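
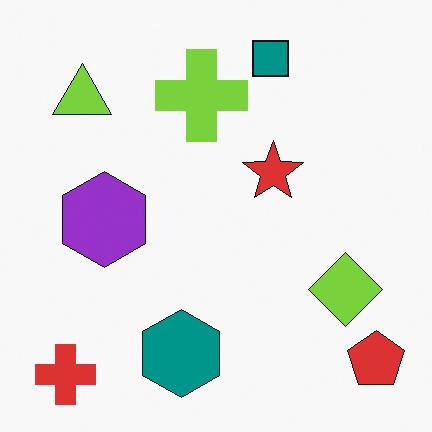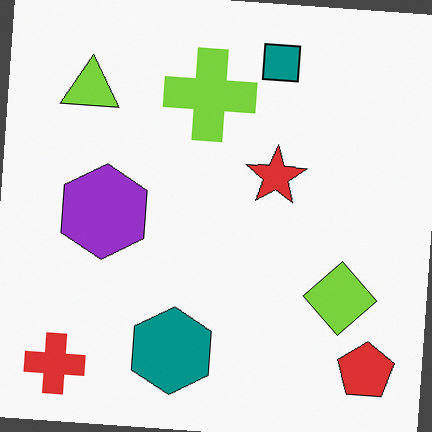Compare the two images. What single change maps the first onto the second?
Rotated clockwise by a slight angle.

Every shape is tilted by the same angle and the image corners show triangular fill wedges — a whole-image rotation by a non-right angle.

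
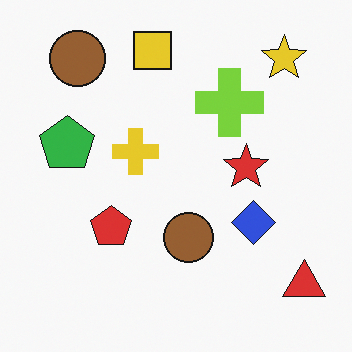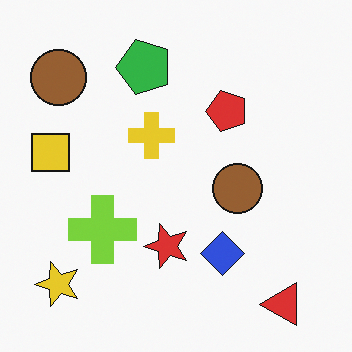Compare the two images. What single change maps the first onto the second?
The image was transposed (reflected across the top-left ↔ bottom-right diagonal).

Shapes have swapped their row and column positions — what was in the top-right is now in the bottom-left — a diagonal reflection.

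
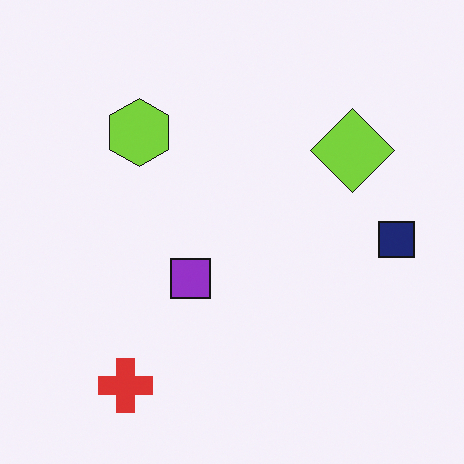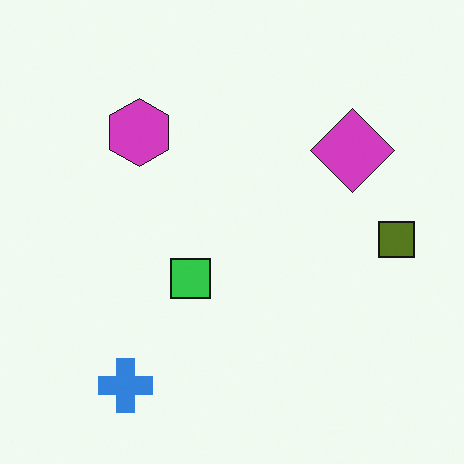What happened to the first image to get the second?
It was hue-shifted through roughly half the color wheel.

Every shape's color has rotated by the same amount around the hue wheel — a uniform hue shift.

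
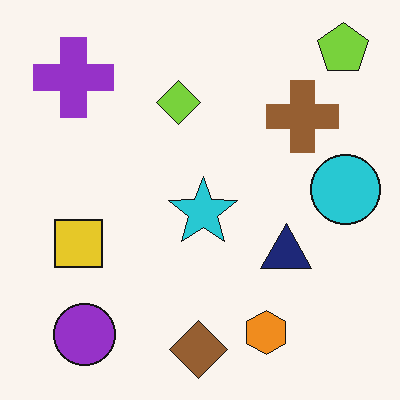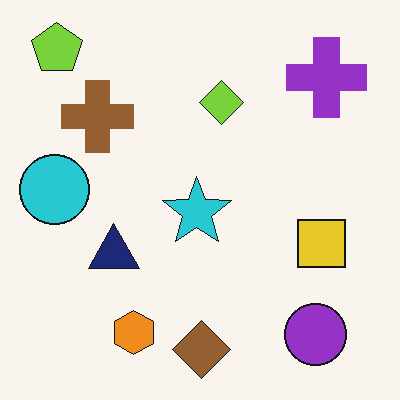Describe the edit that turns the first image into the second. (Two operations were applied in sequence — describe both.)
The second image is the first given moderate JPEG compression, then flipped horizontally (left ↔ right).

Blocky 8×8 compression artifacts appear around shape edges and the flat background shows ringing — characteristic JPEG degradation. The cyan circle is in the right of the first image and the left of the second — shapes on opposite sides of the vertical midline have swapped in a mirror flip.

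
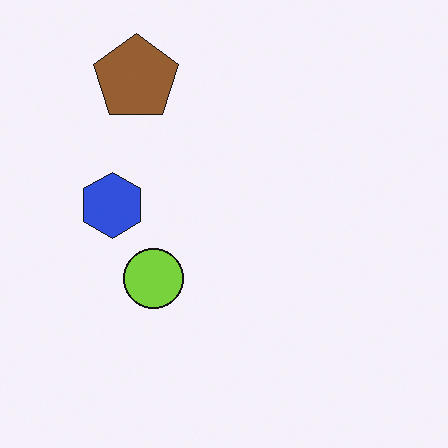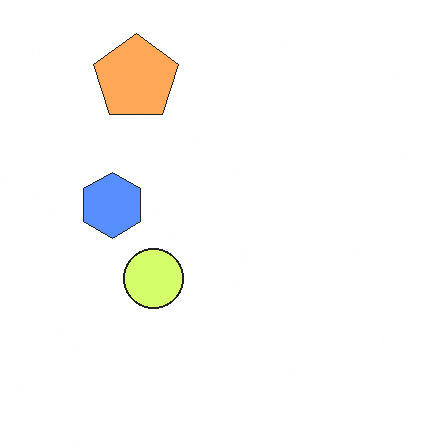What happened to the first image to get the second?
The second image is the first noticeably brightened.

Every pixel — background and shapes alike — is uniformly brightened.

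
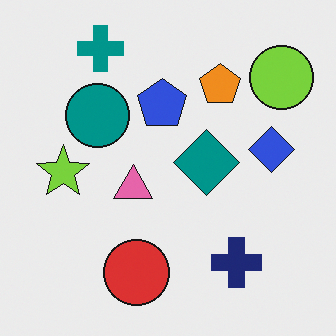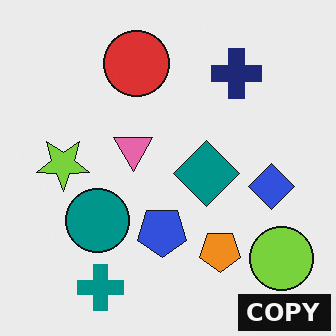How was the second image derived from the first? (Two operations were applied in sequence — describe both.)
This is the original image flipped vertically (top ↔ bottom), then watermarked with the text "COPY" in the lower-right corner.

The teal cross is in the top-left of the first image and the bottom-left of the second — shapes on opposite sides of the horizontal midline have swapped in a mirror flip. A dark label reading "COPY" appears in the lower-right corner.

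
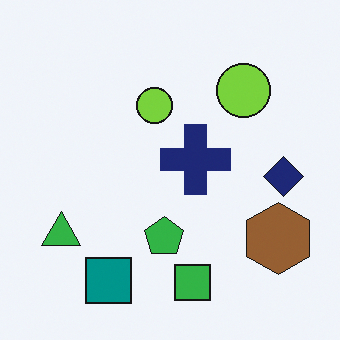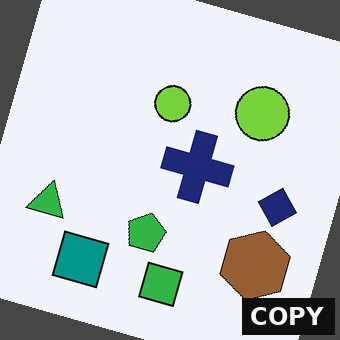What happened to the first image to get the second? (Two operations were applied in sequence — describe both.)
It was rotated clockwise by a moderate amount, then watermarked with the text "COPY" in the lower-right corner.

Every shape is tilted by the same angle and the image corners show triangular fill wedges — a whole-image rotation by a non-right angle. A dark label reading "COPY" appears in the lower-right corner.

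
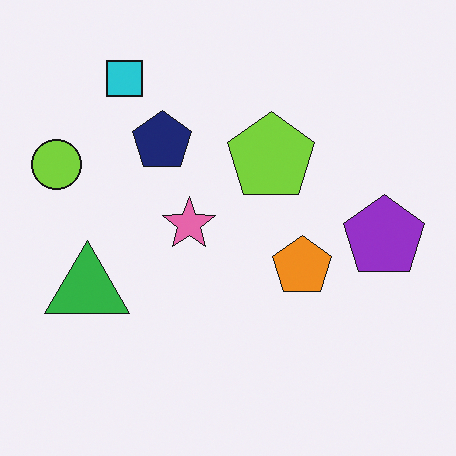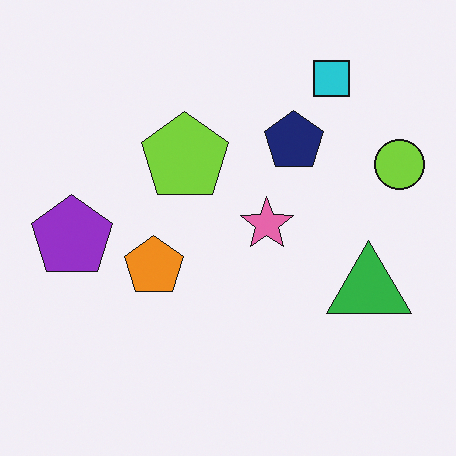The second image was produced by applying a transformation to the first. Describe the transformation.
The image was flipped horizontally (left ↔ right).

The lime circle is in the left of the first image and the right of the second — shapes on opposite sides of the vertical midline have swapped in a mirror flip.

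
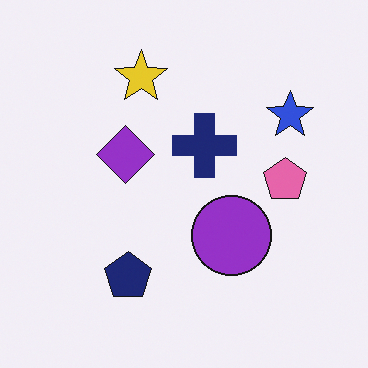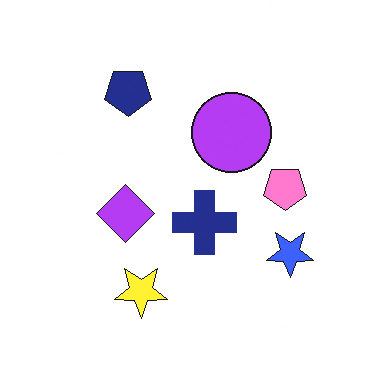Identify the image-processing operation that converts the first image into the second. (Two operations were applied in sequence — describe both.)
This is the original image flipped vertically (top ↔ bottom), then slightly brightened.

The yellow star is in the top of the first image and the bottom of the second — shapes on opposite sides of the horizontal midline have swapped in a mirror flip. Every pixel — background and shapes alike — is uniformly brightened.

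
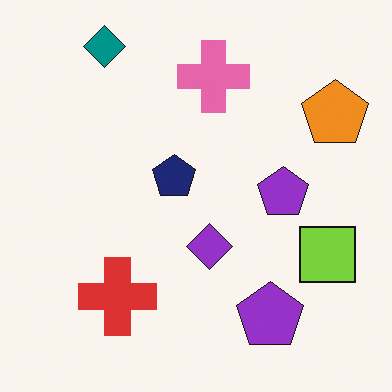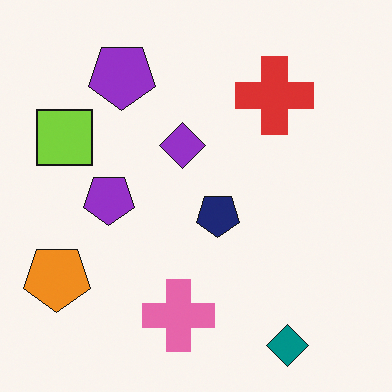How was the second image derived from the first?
The second image is the first rotated 180°.

The teal diamond sits in the top-left of the first image and the bottom-right of the second — consistent with a whole-image 180° rotation.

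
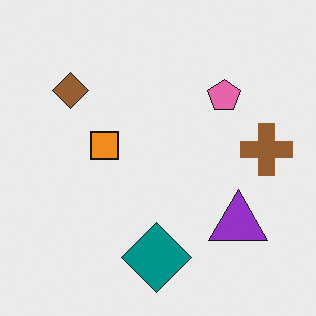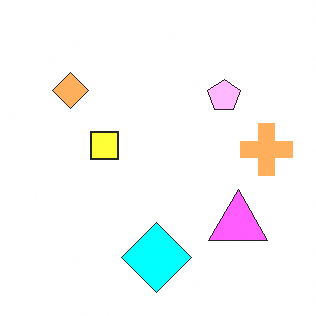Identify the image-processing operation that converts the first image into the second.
This is the original image brightened a lot.

Every pixel — background and shapes alike — is uniformly brightened.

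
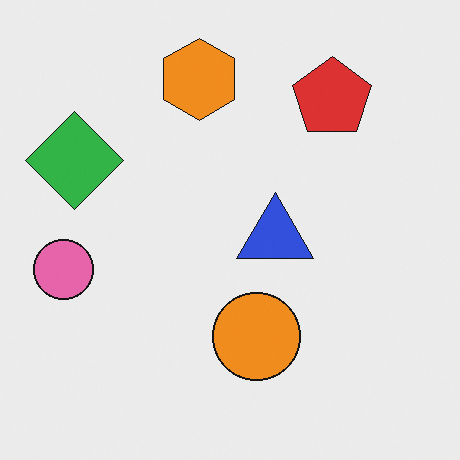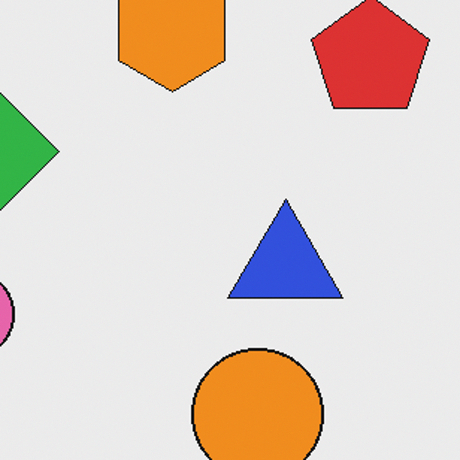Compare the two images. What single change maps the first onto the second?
The second image is the first cropped to a modestly smaller region and rescaled.

The visible shapes are larger and the field of view is narrower; shapes near the original edges may be partly or wholly outside the frame — a crop-and-rescale.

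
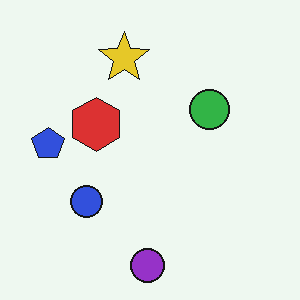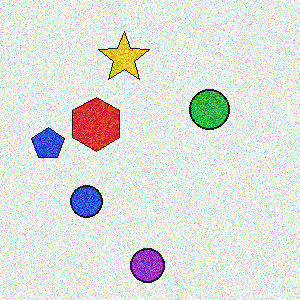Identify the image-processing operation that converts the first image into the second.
Degraded with a thick layer of grain.

Random speckle covers the whole image, including the flat background.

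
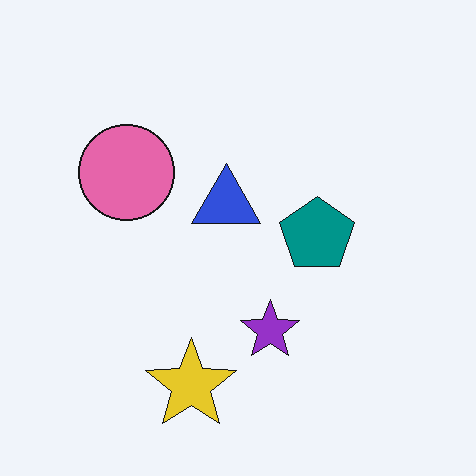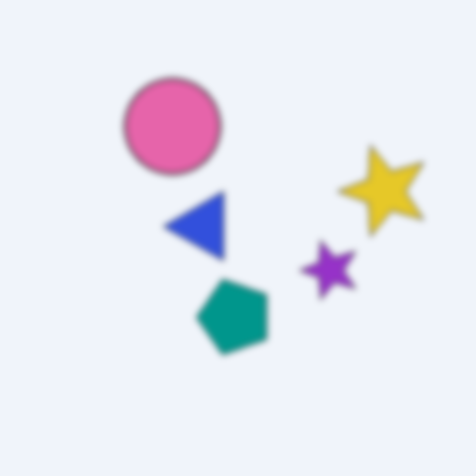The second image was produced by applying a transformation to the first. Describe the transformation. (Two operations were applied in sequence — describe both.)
The second image is the first moderately blurred, then transposed (reflected across the top-left ↔ bottom-right diagonal).

Shape edges and outlines are uniformly softened across the whole image. Shapes have swapped their row and column positions — what was in the top-right is now in the bottom-left — a diagonal reflection.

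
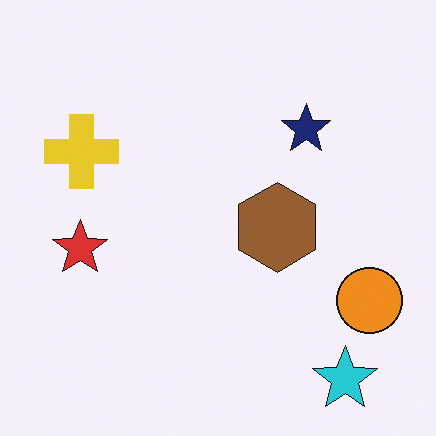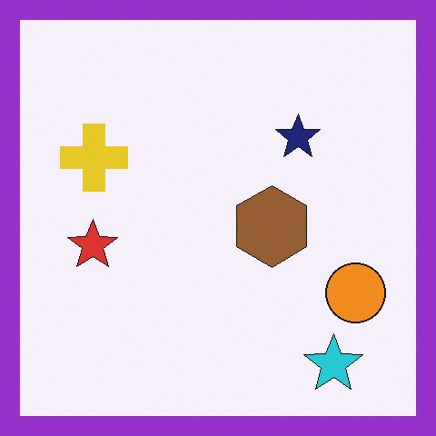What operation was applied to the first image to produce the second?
It was framed with a purple border.

A solid purple frame runs around the edge of the second image, with the content slightly shrunk inside it.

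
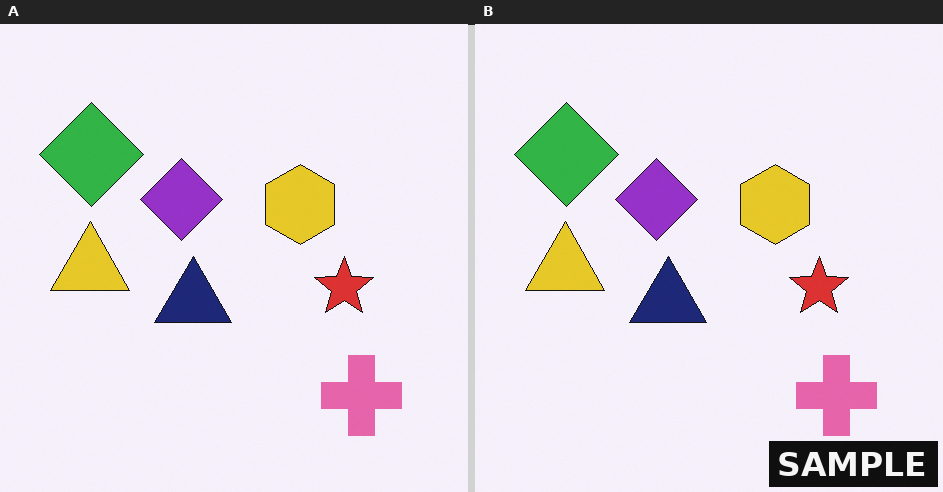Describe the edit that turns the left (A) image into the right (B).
The image was watermarked with the text "SAMPLE" in the lower-right corner.

A dark label reading "SAMPLE" appears in the lower-right corner.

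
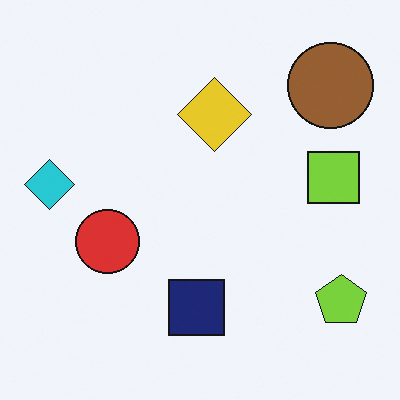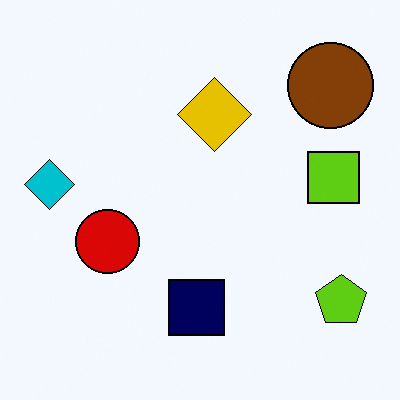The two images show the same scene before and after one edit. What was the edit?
This is the original image given slightly increased contrast.

Tones are pushed away from mid-grey across the whole image — a global contrast change.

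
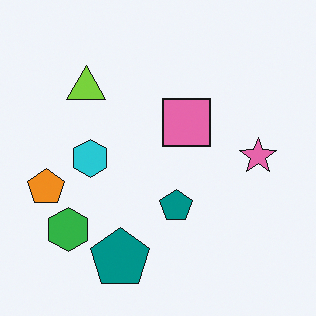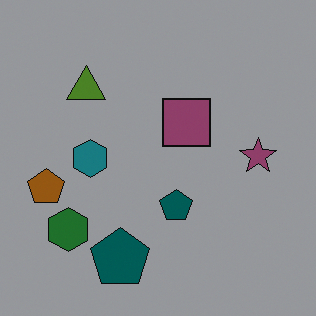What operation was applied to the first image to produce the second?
The image was substantially darkened.

Every pixel — background and shapes alike — is uniformly darkened.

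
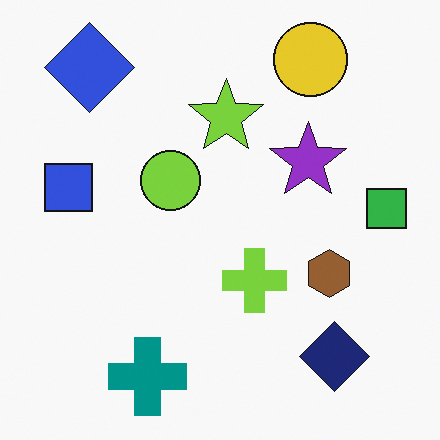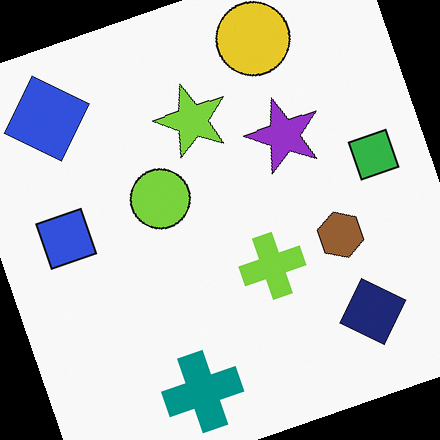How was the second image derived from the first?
It was rotated counter-clockwise by a clearly visible amount.

Every shape is tilted by the same angle and the image corners show triangular fill wedges — a whole-image rotation by a non-right angle.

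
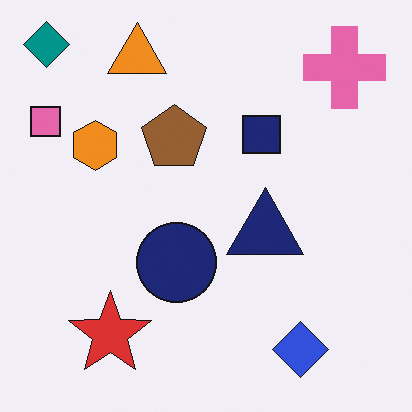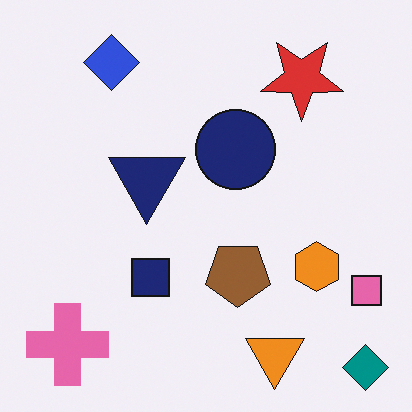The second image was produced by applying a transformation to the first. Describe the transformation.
This is the original image rotated 180°.

The teal diamond sits in the top-left of the first image and the bottom-right of the second — consistent with a whole-image 180° rotation.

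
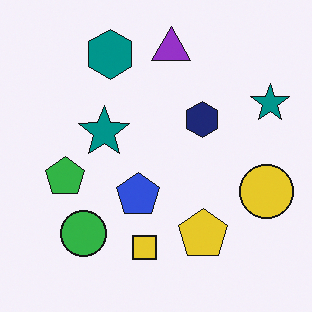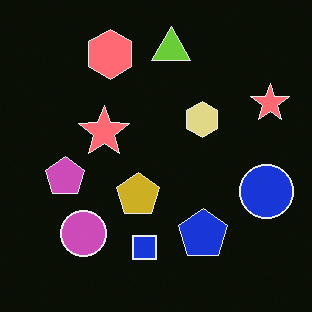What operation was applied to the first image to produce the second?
Color-inverted (negative).

The light background has become dark and every shape's color is its complement — a photographic negative.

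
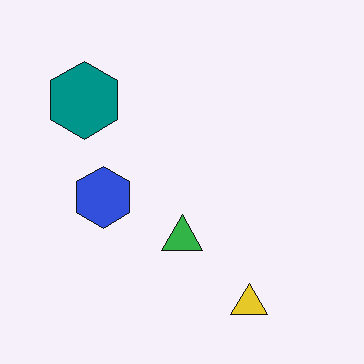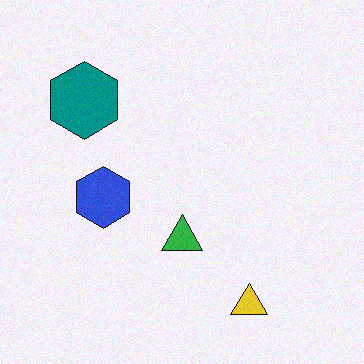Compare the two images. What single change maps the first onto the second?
Degraded with subtle gaussian noise.

Random speckle covers the whole image, including the flat background.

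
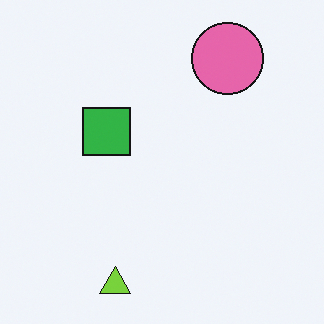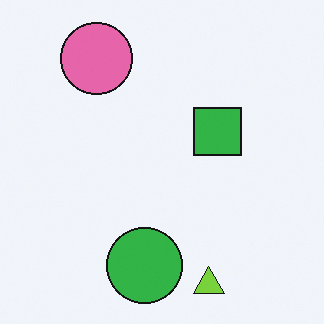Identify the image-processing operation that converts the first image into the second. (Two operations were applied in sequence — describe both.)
The image was flipped horizontally (left ↔ right), then overlaid with an additional green circle.

The pink circle is in the top-right of the first image and the top-left of the second — shapes on opposite sides of the vertical midline have swapped in a mirror flip. A green circle appears in the second image that is absent from the first.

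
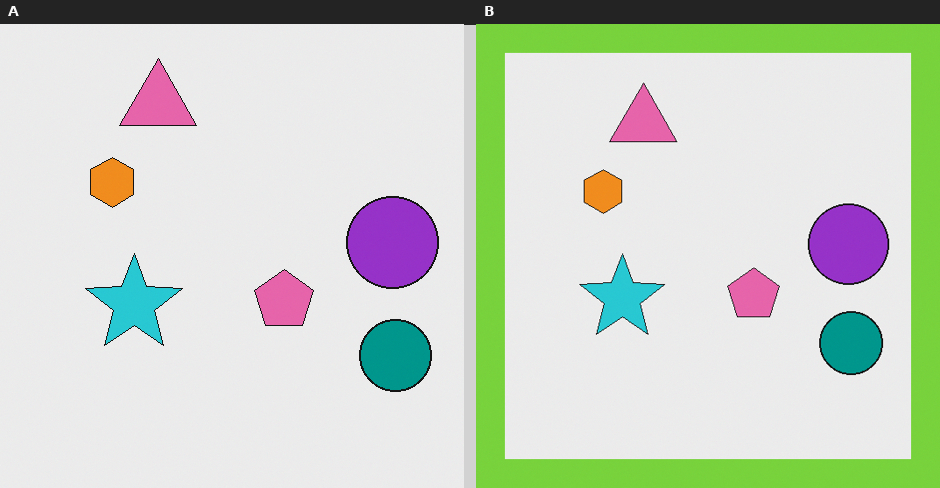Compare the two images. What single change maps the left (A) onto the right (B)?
It was framed with a lime border.

A solid lime frame runs around the edge of the right (B) image, with the content slightly shrunk inside it.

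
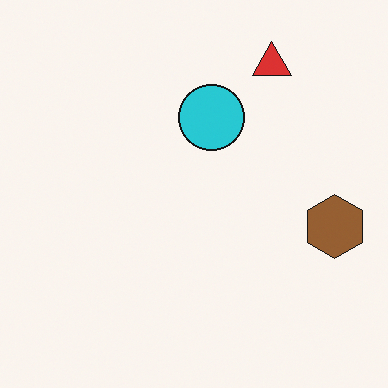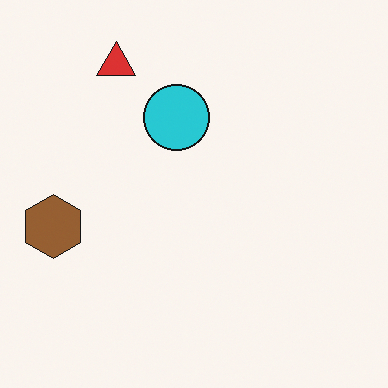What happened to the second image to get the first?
This is the original image flipped horizontally (left ↔ right).

The brown hexagon is in the left of the second image and the right of the first — shapes on opposite sides of the vertical midline have swapped in a mirror flip.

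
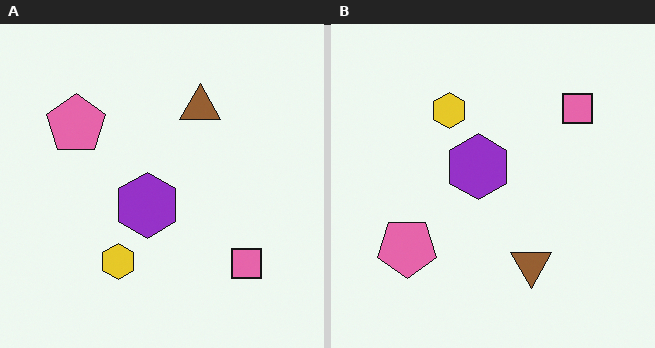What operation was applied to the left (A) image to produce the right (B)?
The right (B) image is the left (A) flipped vertically (top ↔ bottom).

The brown triangle is in the top of the left (A) image and the bottom of the right (B) — shapes on opposite sides of the horizontal midline have swapped in a mirror flip.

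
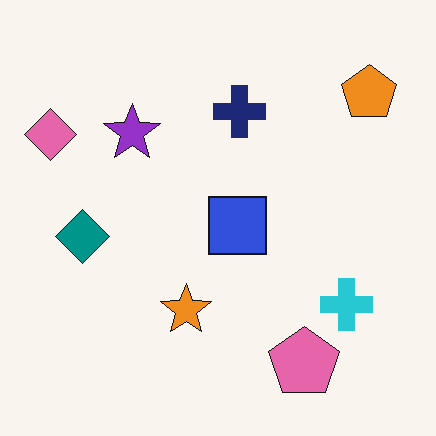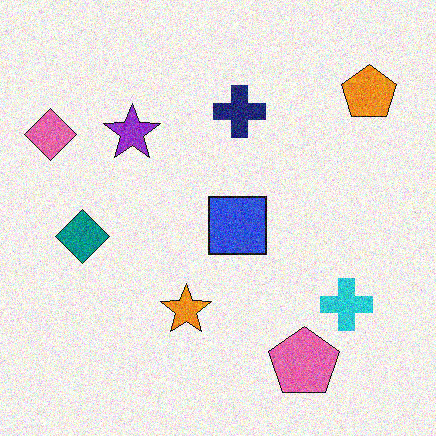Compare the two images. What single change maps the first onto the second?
This is the original image degraded with moderate additive noise.

Random speckle covers the whole image, including the flat background.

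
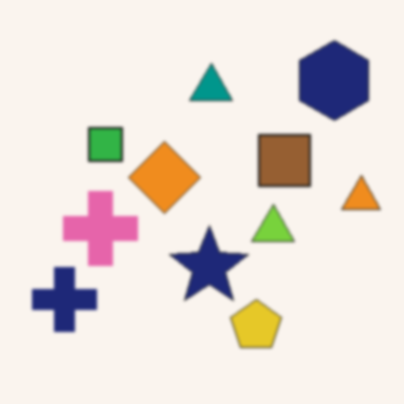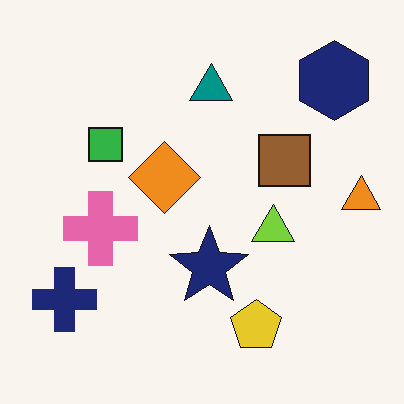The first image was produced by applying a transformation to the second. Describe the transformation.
The first image is the second slightly softened.

Shape edges and outlines are uniformly softened across the whole image.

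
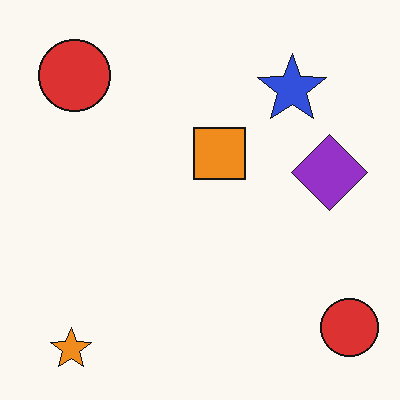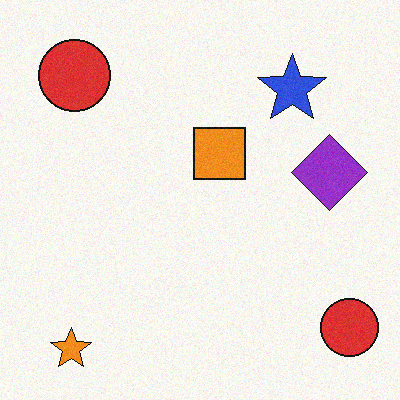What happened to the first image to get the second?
The transformation is: degraded with a light layer of grain.

Random speckle covers the whole image, including the flat background.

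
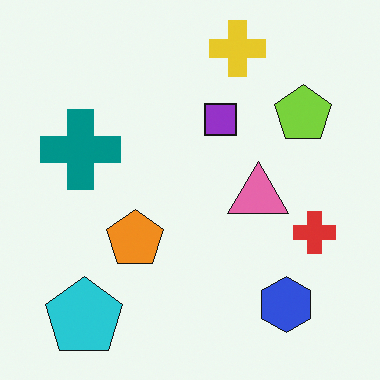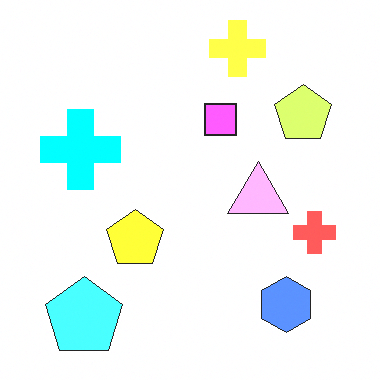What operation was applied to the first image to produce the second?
The image was noticeably brightened.

Every pixel — background and shapes alike — is uniformly brightened.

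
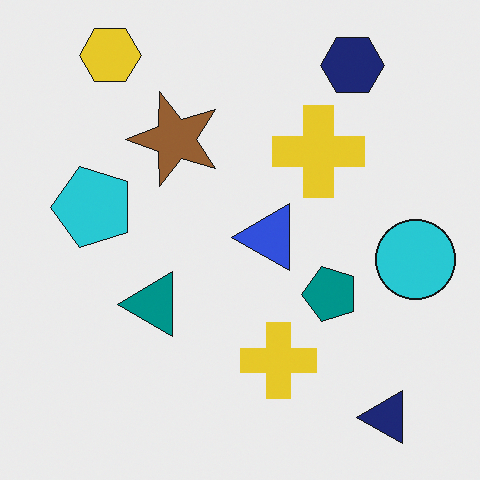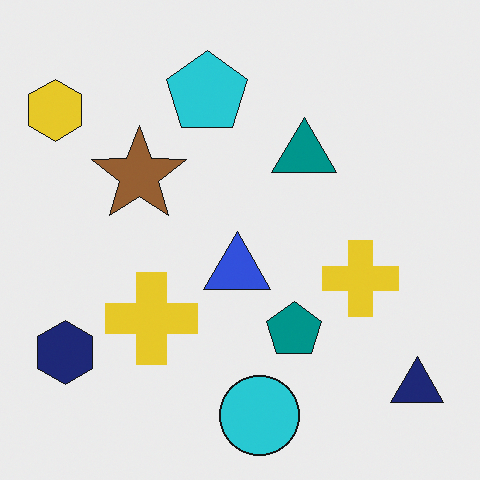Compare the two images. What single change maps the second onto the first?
It was transposed (reflected across the top-left ↔ bottom-right diagonal).

Shapes have swapped their row and column positions — what was in the top-right is now in the bottom-left — a diagonal reflection.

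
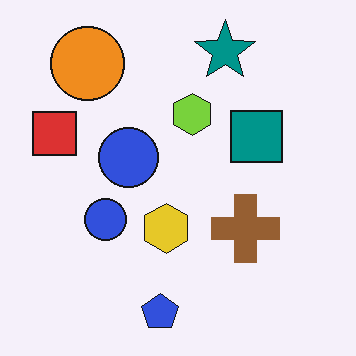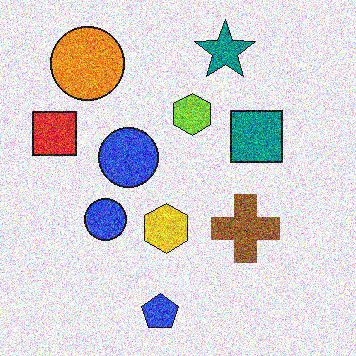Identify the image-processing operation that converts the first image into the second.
The transformation is: degraded with heavy additive noise.

Random speckle covers the whole image, including the flat background.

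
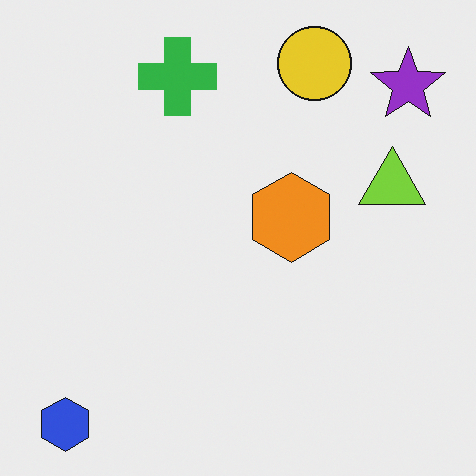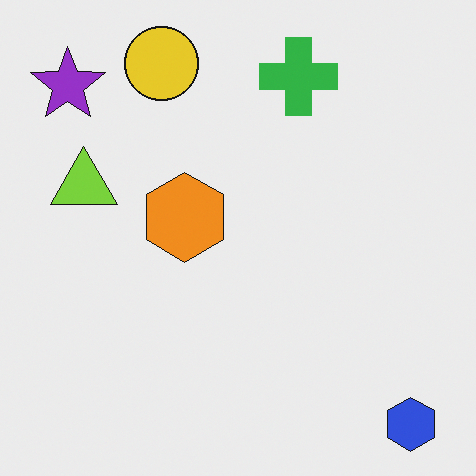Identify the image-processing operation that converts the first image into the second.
The second image is the first flipped horizontally (left ↔ right).

The blue hexagon is in the bottom-left of the first image and the bottom-right of the second — shapes on opposite sides of the vertical midline have swapped in a mirror flip.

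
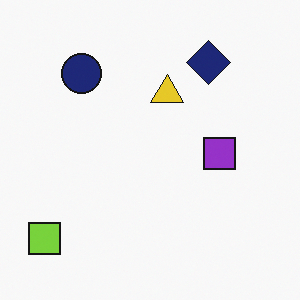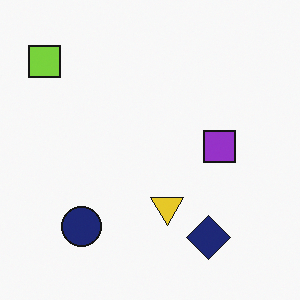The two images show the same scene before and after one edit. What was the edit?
The image was flipped vertically (top ↔ bottom).

The navy diamond is in the top-right of the first image and the bottom-right of the second — shapes on opposite sides of the horizontal midline have swapped in a mirror flip.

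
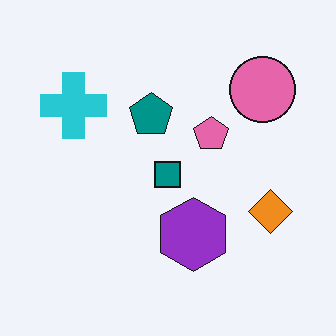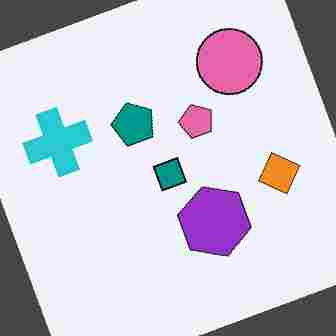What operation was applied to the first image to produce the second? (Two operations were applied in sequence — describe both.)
Rotated counter-clockwise by a moderate amount, then degraded with heavy JPEG compression.

Every shape is tilted by the same angle and the image corners show triangular fill wedges — a whole-image rotation by a non-right angle. Blocky 8×8 compression artifacts appear around shape edges and the flat background shows ringing — characteristic JPEG degradation.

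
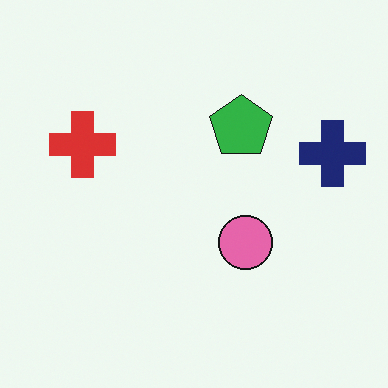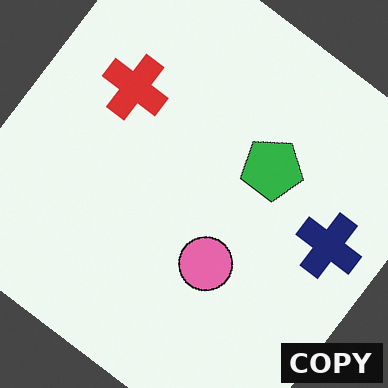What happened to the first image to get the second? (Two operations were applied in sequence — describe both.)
This is the original image rotated clockwise by a large amount — several tens of degrees, then watermarked with the text "COPY" in the lower-right corner.

Every shape is tilted by the same angle and the image corners show triangular fill wedges — a whole-image rotation by a non-right angle. A dark label reading "COPY" appears in the lower-right corner.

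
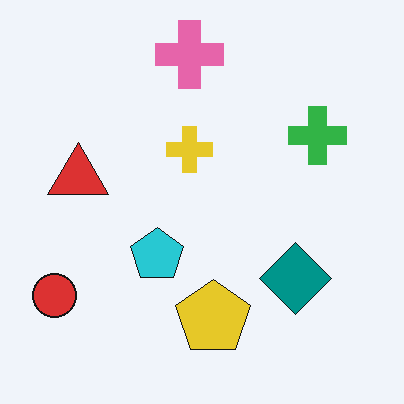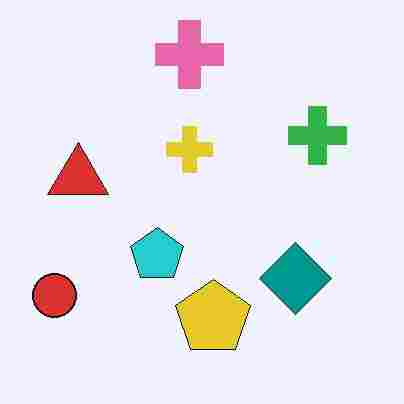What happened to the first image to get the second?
The second image is the first degraded with heavy JPEG compression.

Blocky 8×8 compression artifacts appear around shape edges and the flat background shows ringing — characteristic JPEG degradation.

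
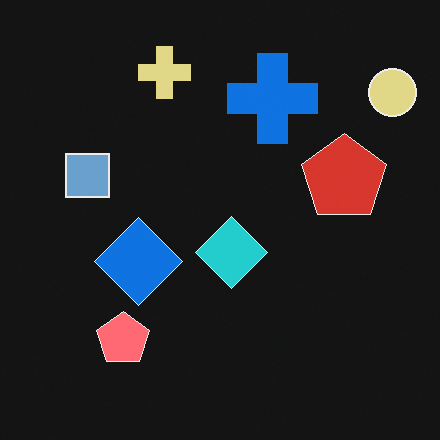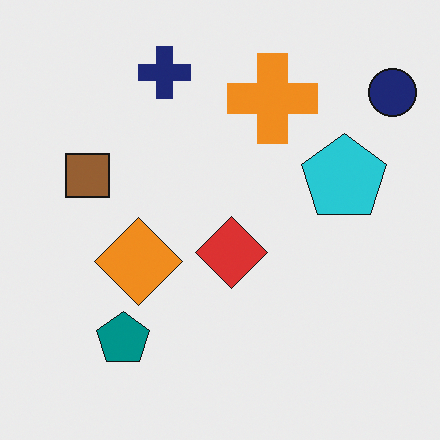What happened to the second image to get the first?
Color-inverted (negative).

The light background has become dark and every shape's color is its complement — a photographic negative.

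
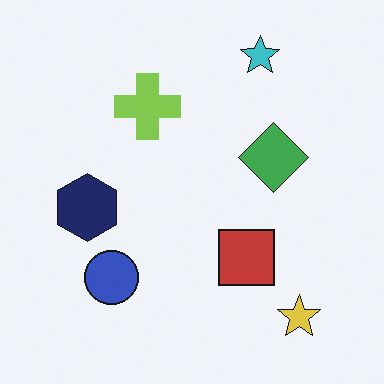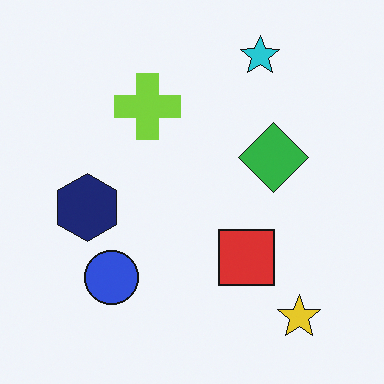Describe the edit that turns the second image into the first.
The image was slightly desaturated.

All colors are more muted and greyish — a global saturation change.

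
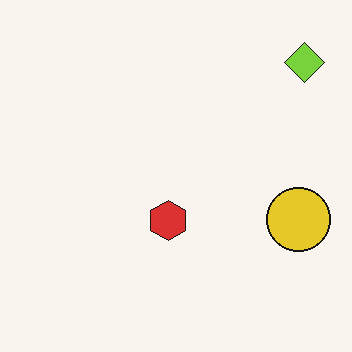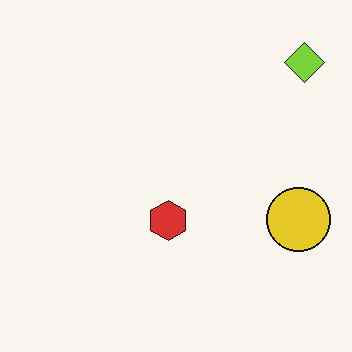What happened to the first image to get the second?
The transformation is: given moderate JPEG compression.

Blocky 8×8 compression artifacts appear around shape edges and the flat background shows ringing — characteristic JPEG degradation.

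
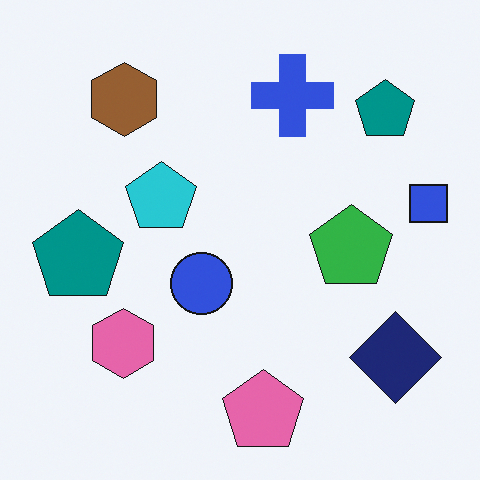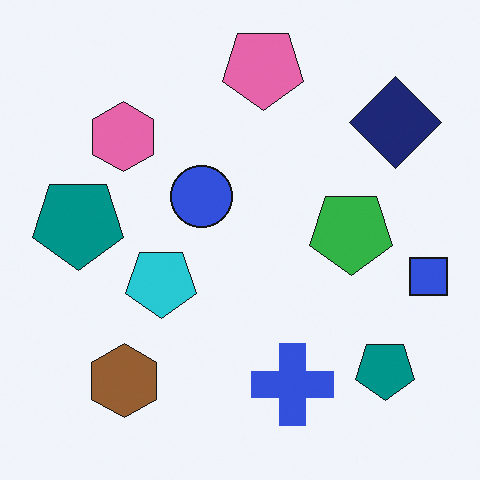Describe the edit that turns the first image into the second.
The image was flipped vertically (top ↔ bottom).

The pink pentagon is in the bottom of the first image and the top of the second — shapes on opposite sides of the horizontal midline have swapped in a mirror flip.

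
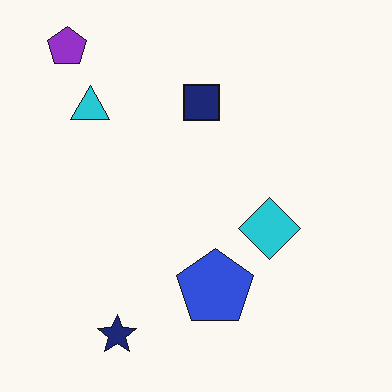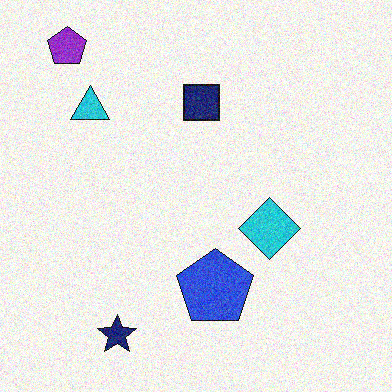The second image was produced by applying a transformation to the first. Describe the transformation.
The image was degraded with moderate additive noise.

Random speckle covers the whole image, including the flat background.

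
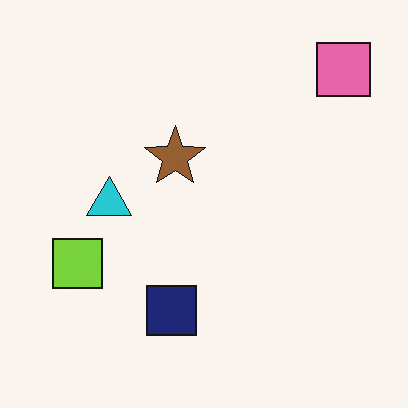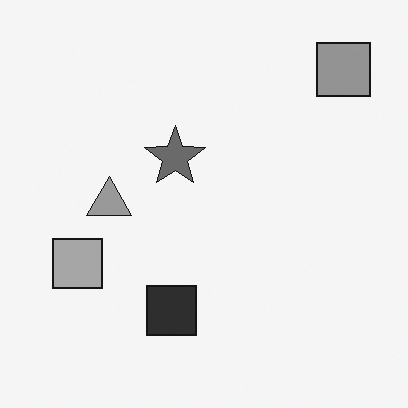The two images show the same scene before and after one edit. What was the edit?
The second image is the first converted to grayscale.

All color is removed — every shape is now a shade of grey.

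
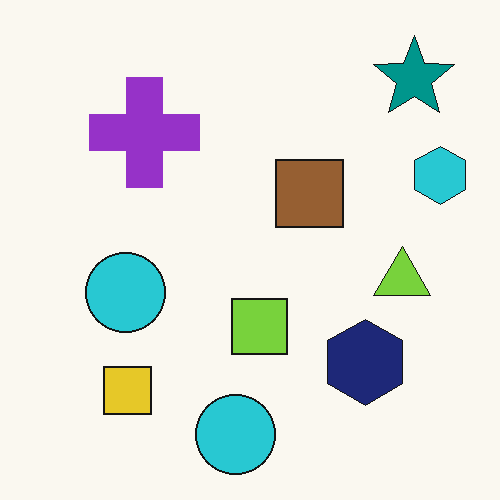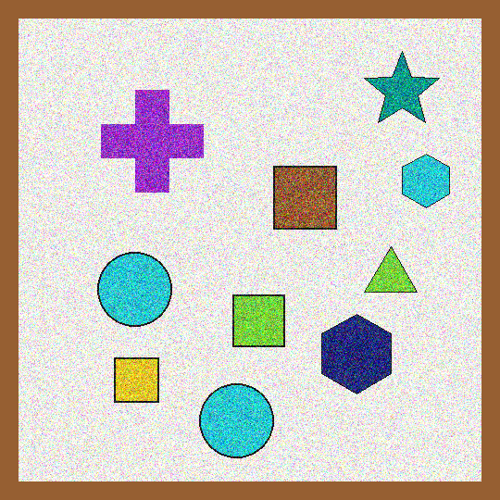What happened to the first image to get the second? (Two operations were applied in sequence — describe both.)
It was degraded with strong gaussian noise, then framed with a brown border.

Random speckle covers the whole image, including the flat background. A solid brown frame runs around the edge of the second image, with the content slightly shrunk inside it.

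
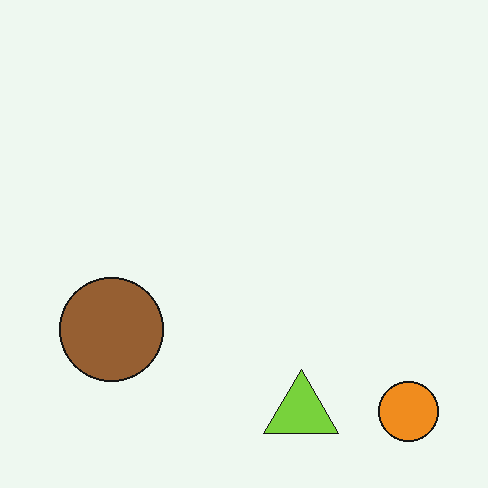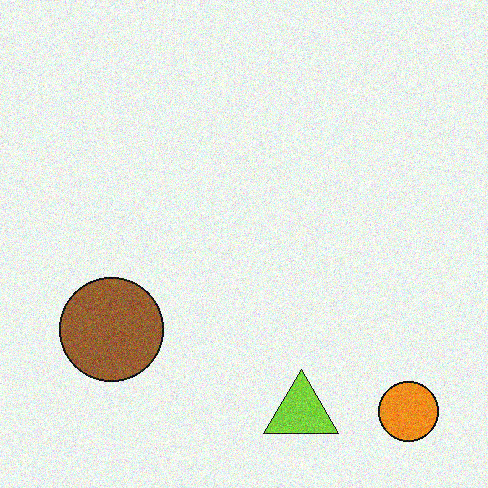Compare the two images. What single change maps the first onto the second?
The transformation is: degraded with visible gaussian noise.

Random speckle covers the whole image, including the flat background.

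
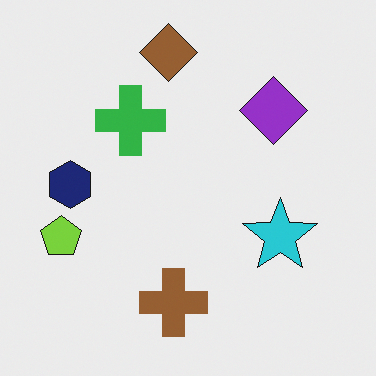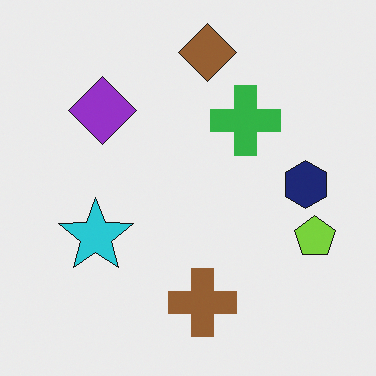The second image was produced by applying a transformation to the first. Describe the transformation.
The second image is the first flipped horizontally (left ↔ right).

The lime pentagon is in the left of the first image and the right of the second — shapes on opposite sides of the vertical midline have swapped in a mirror flip.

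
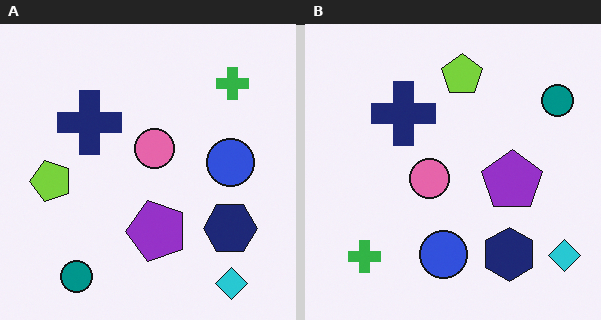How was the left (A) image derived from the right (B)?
The image was transposed (reflected across the top-left ↔ bottom-right diagonal).

Shapes have swapped their row and column positions — what was in the top-right is now in the bottom-left — a diagonal reflection.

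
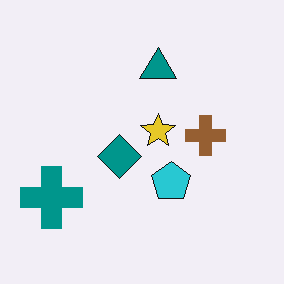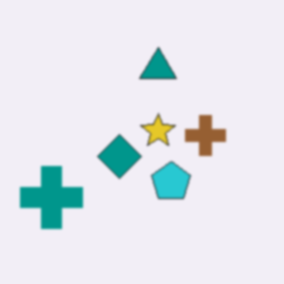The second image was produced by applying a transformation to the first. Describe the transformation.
Lightly blurred.

Shape edges and outlines are uniformly softened across the whole image.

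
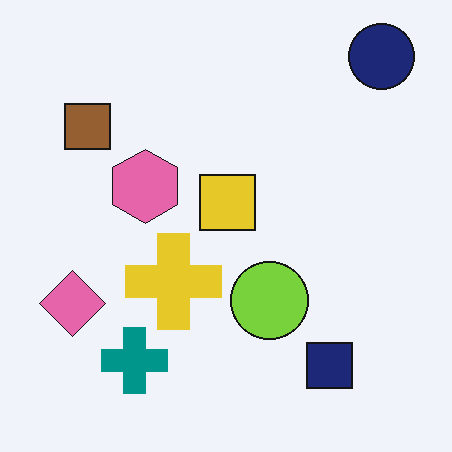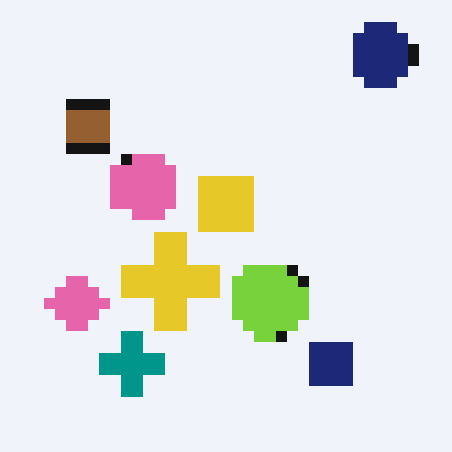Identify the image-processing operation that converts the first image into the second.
The second image is the first coarsely pixelated.

Shapes are reduced to large square blocks; fine edges and outlines are lost — a downscale-then-upscale (mosaic) effect.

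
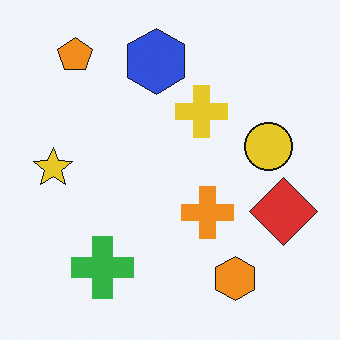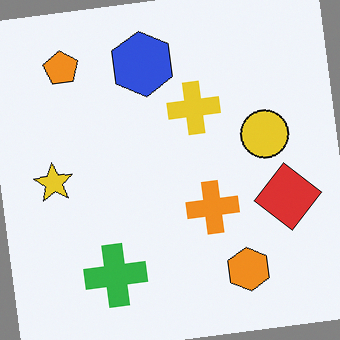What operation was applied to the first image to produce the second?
Rotated counter-clockwise by a small amount.

Every shape is tilted by the same angle and the image corners show triangular fill wedges — a whole-image rotation by a non-right angle.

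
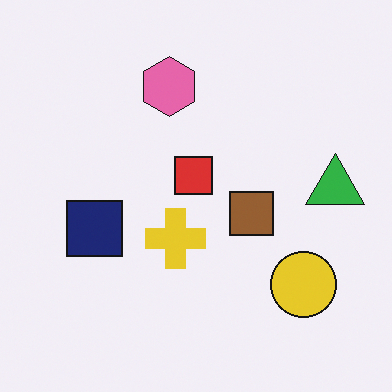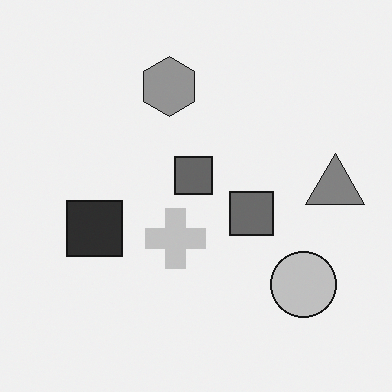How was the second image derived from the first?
This is the original image converted to grayscale.

All color is removed — every shape is now a shade of grey.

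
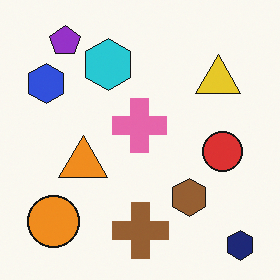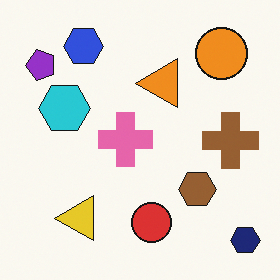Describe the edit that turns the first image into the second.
It was transposed (reflected across the top-left ↔ bottom-right diagonal).

Shapes have swapped their row and column positions — what was in the top-right is now in the bottom-left — a diagonal reflection.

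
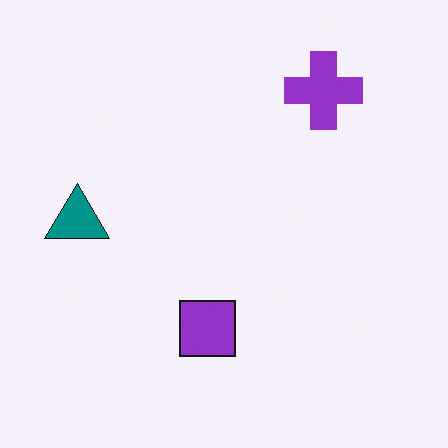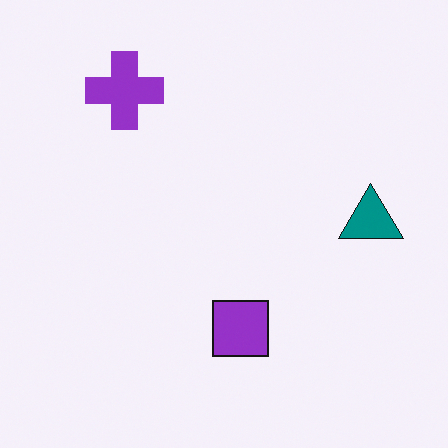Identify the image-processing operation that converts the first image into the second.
The second image is the first flipped horizontally (left ↔ right).

The teal triangle is in the left of the first image and the right of the second — shapes on opposite sides of the vertical midline have swapped in a mirror flip.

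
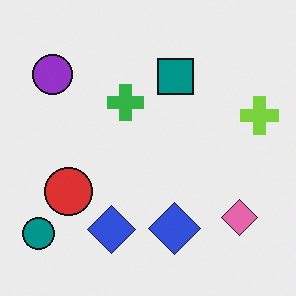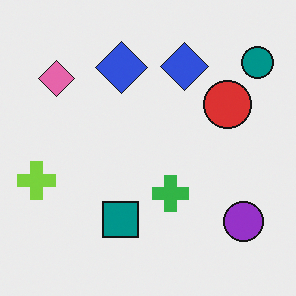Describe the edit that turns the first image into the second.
The transformation is: rotated 180°.

The teal circle sits in the bottom-left of the first image and the top-right of the second — consistent with a whole-image 180° rotation.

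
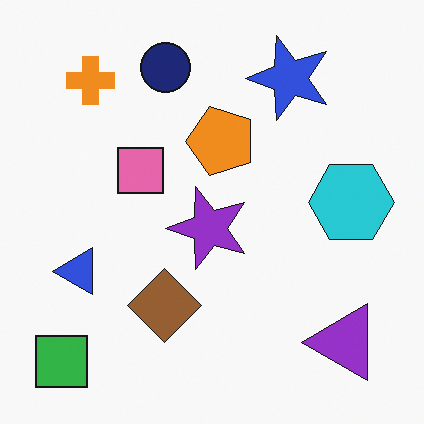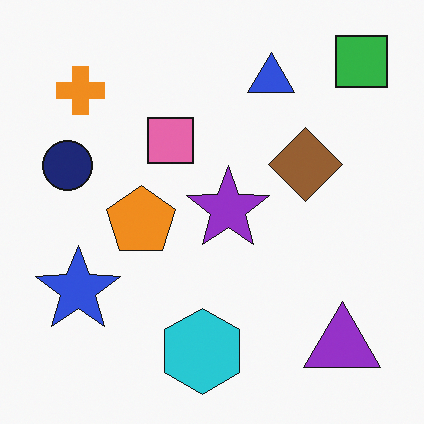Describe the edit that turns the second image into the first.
It was transposed (reflected across the top-left ↔ bottom-right diagonal).

Shapes have swapped their row and column positions — what was in the top-right is now in the bottom-left — a diagonal reflection.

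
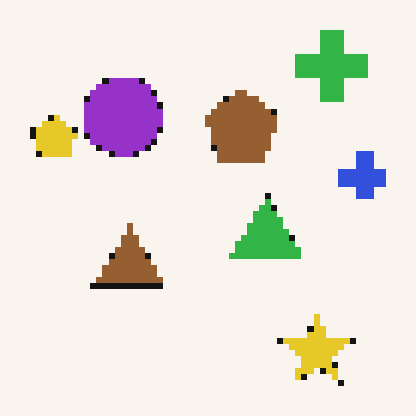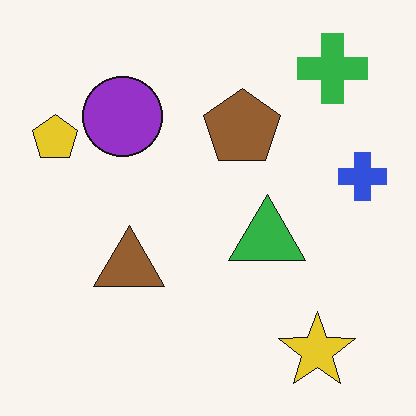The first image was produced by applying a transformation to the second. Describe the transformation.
It was moderately pixelated.

Shapes are reduced to large square blocks; fine edges and outlines are lost — a downscale-then-upscale (mosaic) effect.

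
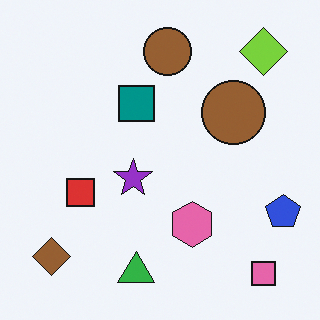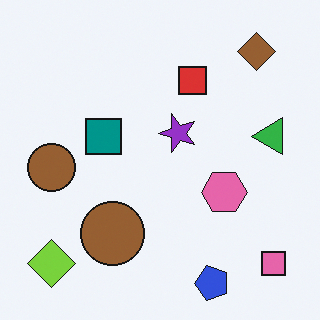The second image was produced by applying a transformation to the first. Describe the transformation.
It was transposed (reflected across the top-left ↔ bottom-right diagonal).

Shapes have swapped their row and column positions — what was in the top-right is now in the bottom-left — a diagonal reflection.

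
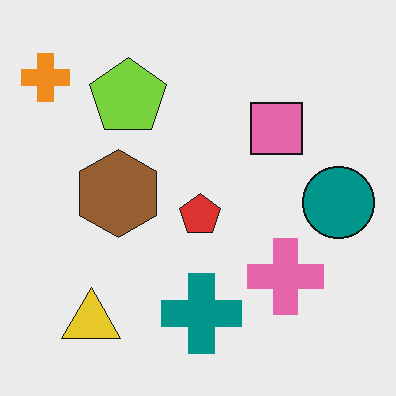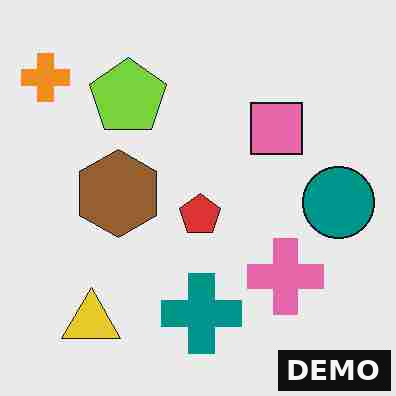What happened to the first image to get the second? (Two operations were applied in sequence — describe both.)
The transformation is: degraded with heavy JPEG compression, then watermarked with the text "DEMO" in the lower-right corner.

Blocky 8×8 compression artifacts appear around shape edges and the flat background shows ringing — characteristic JPEG degradation. A dark label reading "DEMO" appears in the lower-right corner.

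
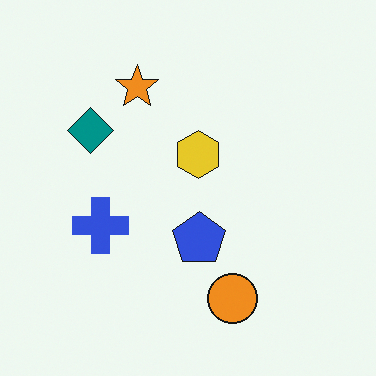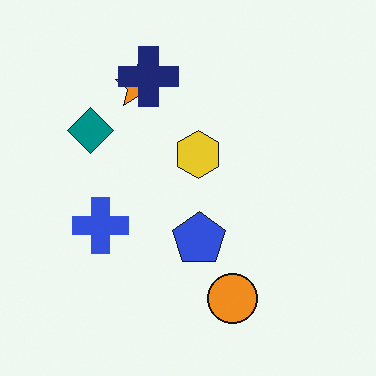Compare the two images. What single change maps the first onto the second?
The transformation is: overlaid with an additional navy cross.

A navy cross appears in the second image that is absent from the first.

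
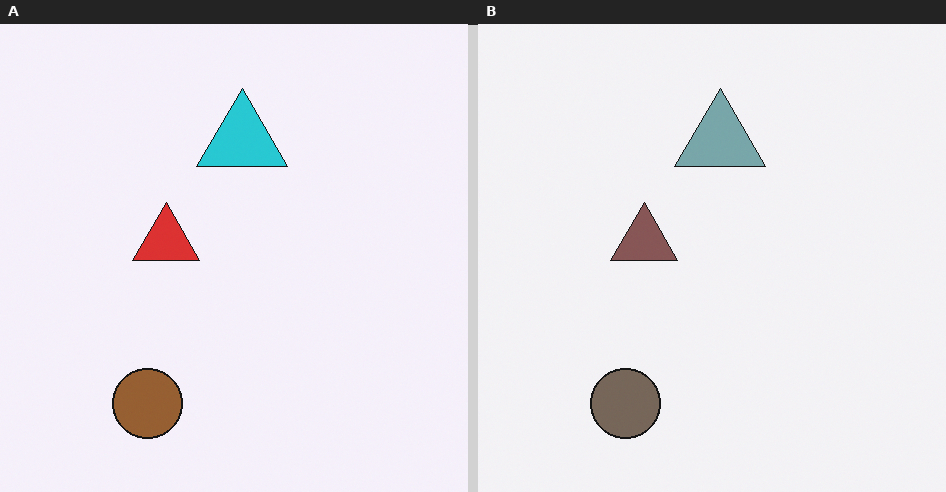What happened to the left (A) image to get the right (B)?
The transformation is: heavily desaturated.

All colors are more muted and greyish — a global saturation change.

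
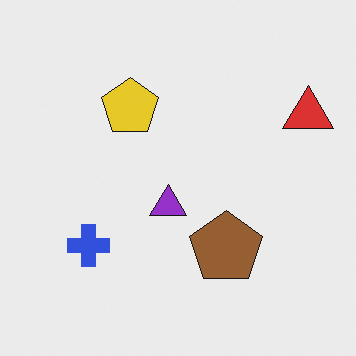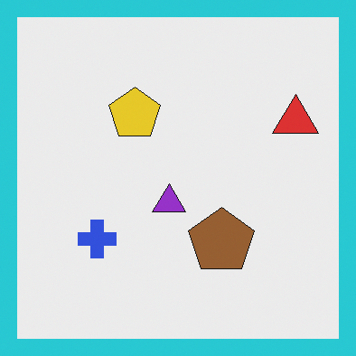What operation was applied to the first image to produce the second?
This is the original image framed with a cyan border.

A solid cyan frame runs around the edge of the second image, with the content slightly shrunk inside it.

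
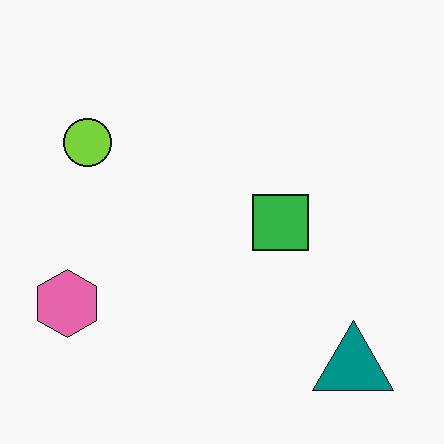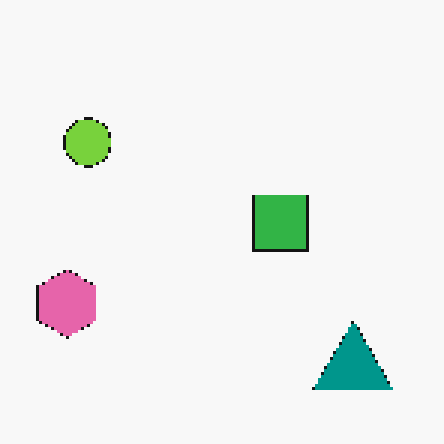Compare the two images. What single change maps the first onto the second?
The image was lightly pixelated (a mild mosaic effect).

Shapes are reduced to large square blocks; fine edges and outlines are lost — a downscale-then-upscale (mosaic) effect.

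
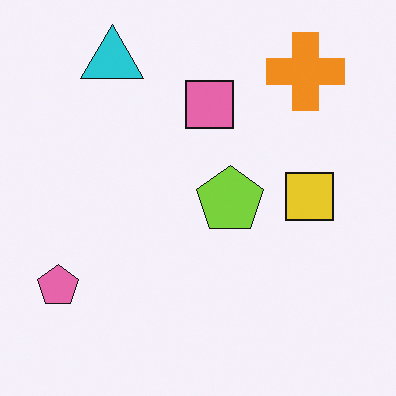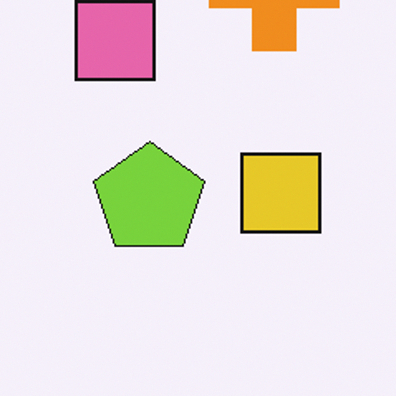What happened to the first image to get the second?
The transformation is: cropped tightly and scaled back up.

The visible shapes are larger and the field of view is narrower; shapes near the original edges may be partly or wholly outside the frame — a crop-and-rescale.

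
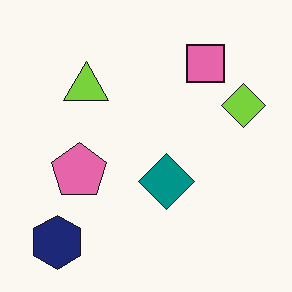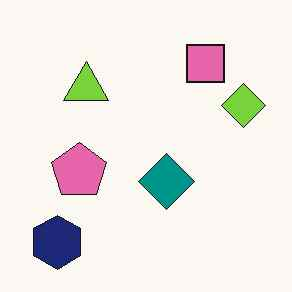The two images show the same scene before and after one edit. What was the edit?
This is the original image given moderate JPEG compression.

Blocky 8×8 compression artifacts appear around shape edges and the flat background shows ringing — characteristic JPEG degradation.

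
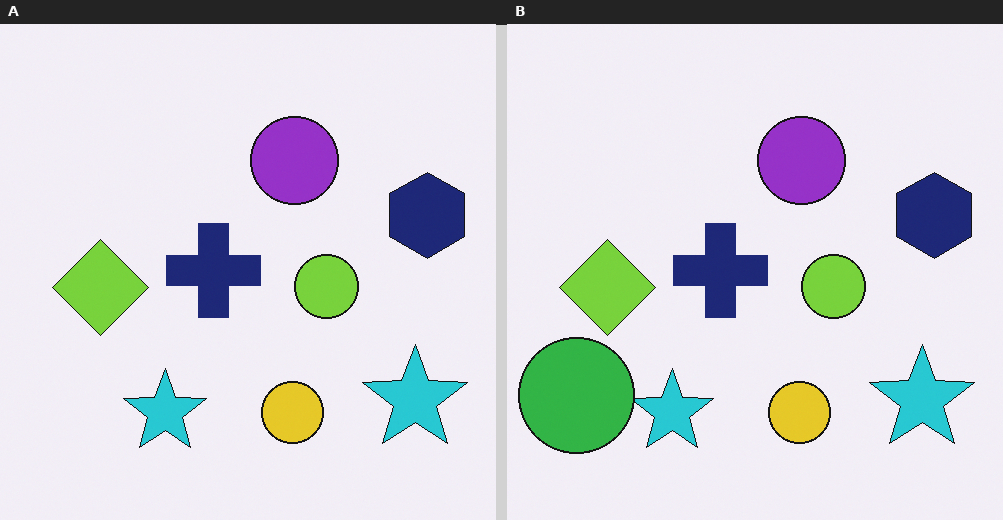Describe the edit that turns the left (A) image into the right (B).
This is the original image overlaid with an additional green circle.

A green circle appears in the right (B) image that is absent from the left (A).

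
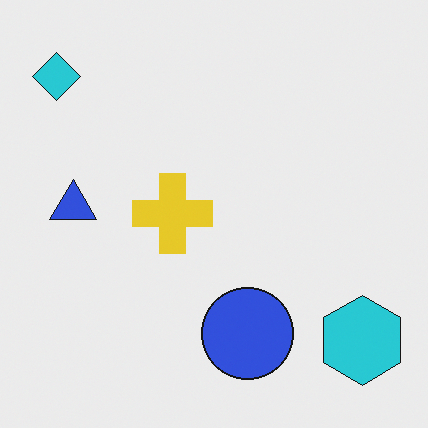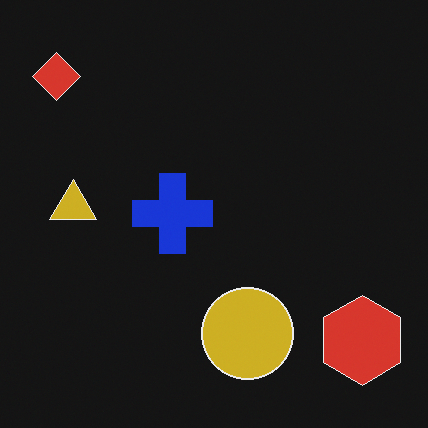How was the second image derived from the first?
The image was color-inverted (negative).

The light background has become dark and every shape's color is its complement — a photographic negative.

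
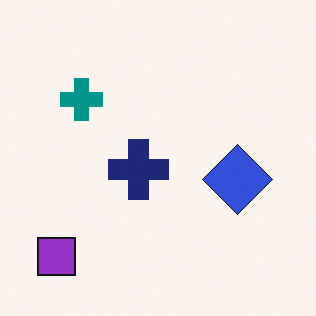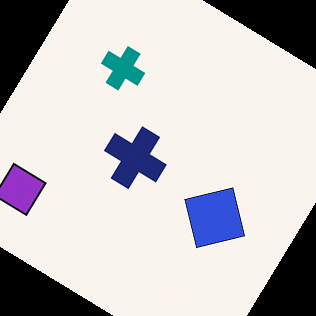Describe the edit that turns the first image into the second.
It was rotated clockwise by a large amount — several tens of degrees.

Every shape is tilted by the same angle and the image corners show triangular fill wedges — a whole-image rotation by a non-right angle.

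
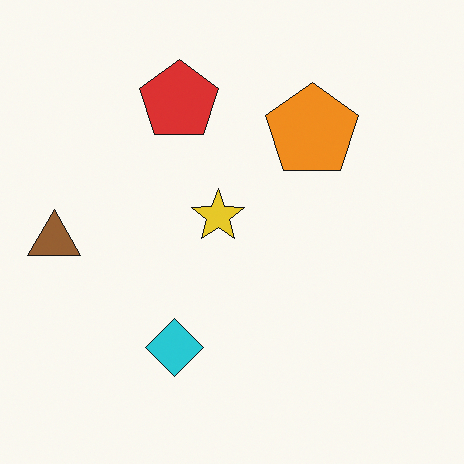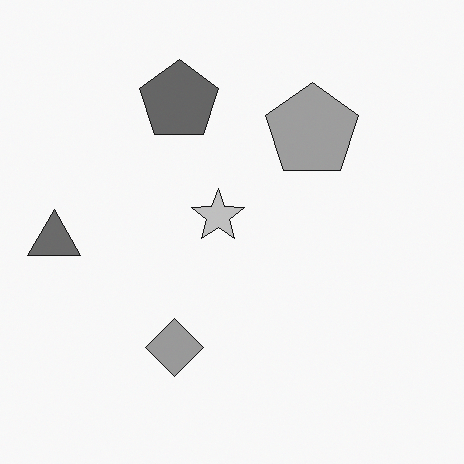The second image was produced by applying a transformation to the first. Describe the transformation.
Converted to grayscale.

All color is removed — every shape is now a shade of grey.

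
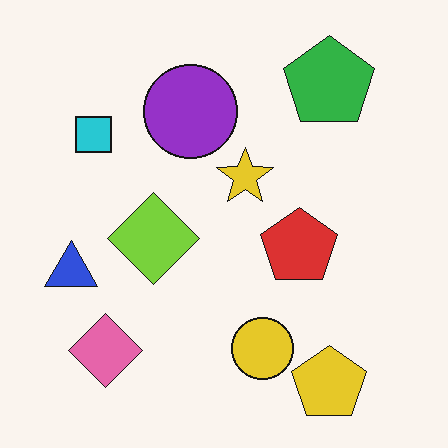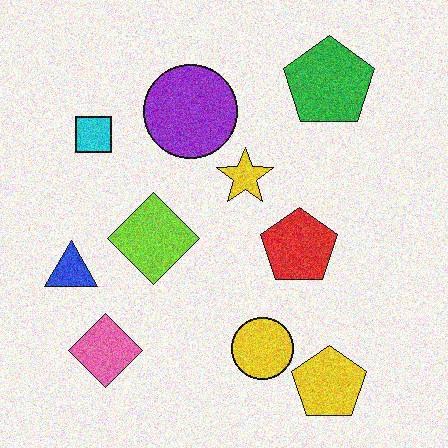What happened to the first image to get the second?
The transformation is: degraded with moderate additive noise.

Random speckle covers the whole image, including the flat background.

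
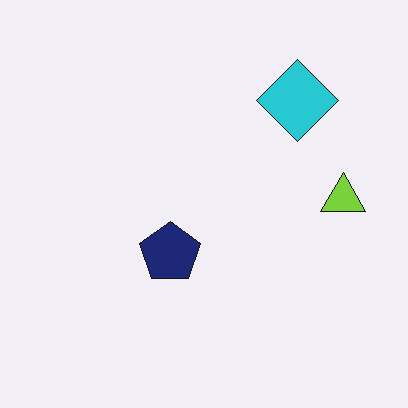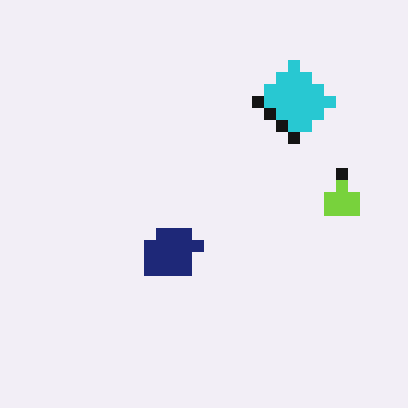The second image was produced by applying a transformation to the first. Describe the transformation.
This is the original image coarsely pixelated.

Shapes are reduced to large square blocks; fine edges and outlines are lost — a downscale-then-upscale (mosaic) effect.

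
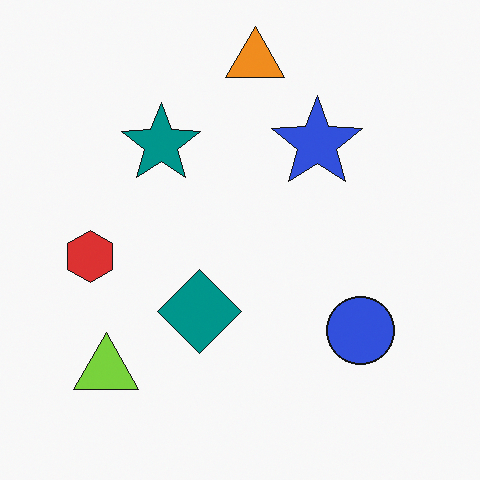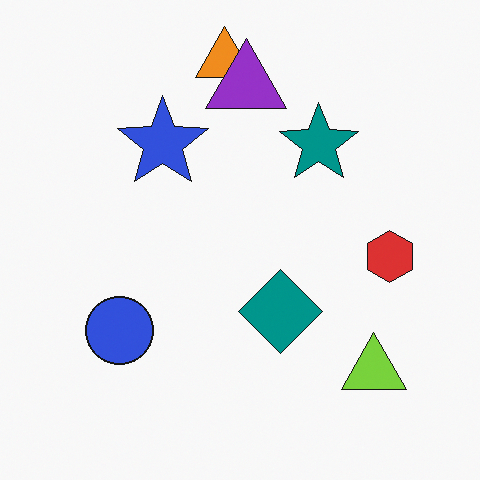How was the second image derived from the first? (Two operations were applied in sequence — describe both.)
It was flipped horizontally (left ↔ right), then overlaid with an additional purple triangle.

The red hexagon is in the left of the first image and the right of the second — shapes on opposite sides of the vertical midline have swapped in a mirror flip. A purple triangle appears in the second image that is absent from the first.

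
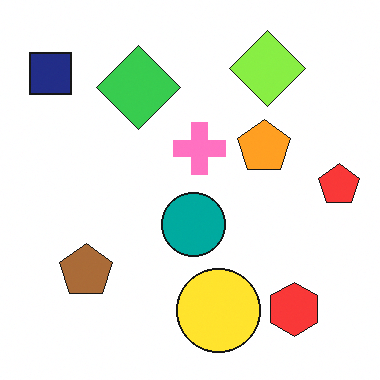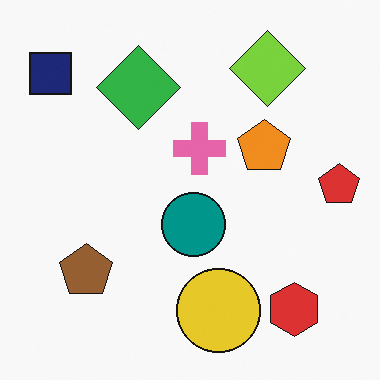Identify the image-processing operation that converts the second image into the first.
The image was slightly brightened.

Every pixel — background and shapes alike — is uniformly brightened.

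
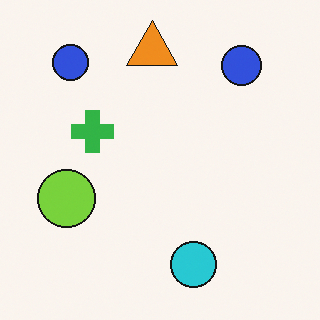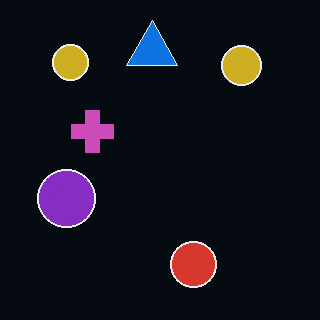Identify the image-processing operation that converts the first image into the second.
Color-inverted (negative).

The light background has become dark and every shape's color is its complement — a photographic negative.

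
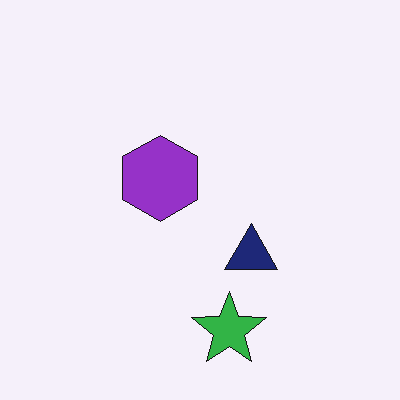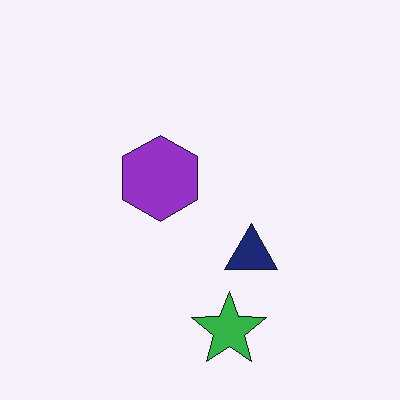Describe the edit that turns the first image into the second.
Given moderate JPEG compression.

Blocky 8×8 compression artifacts appear around shape edges and the flat background shows ringing — characteristic JPEG degradation.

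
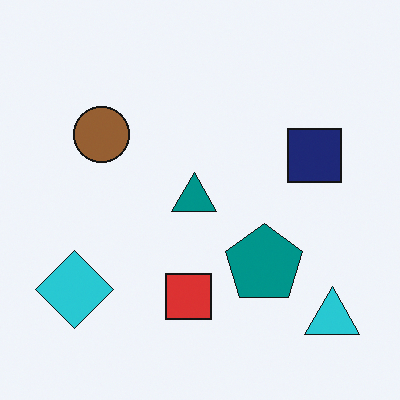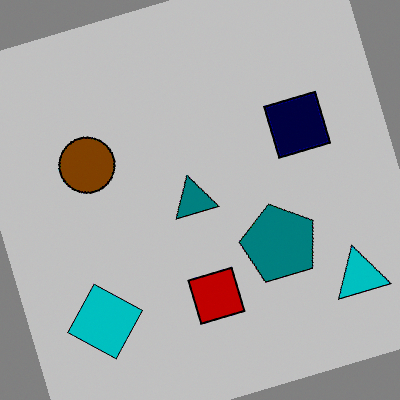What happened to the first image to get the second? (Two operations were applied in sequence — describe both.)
The second image is the first rotated counter-clockwise by a moderate amount, then aggressively posterized.

Every shape is tilted by the same angle and the image corners show triangular fill wedges — a whole-image rotation by a non-right angle. Each flat color has snapped to a coarser quantized level — most visibly, the near-white background has dropped to a flat grey.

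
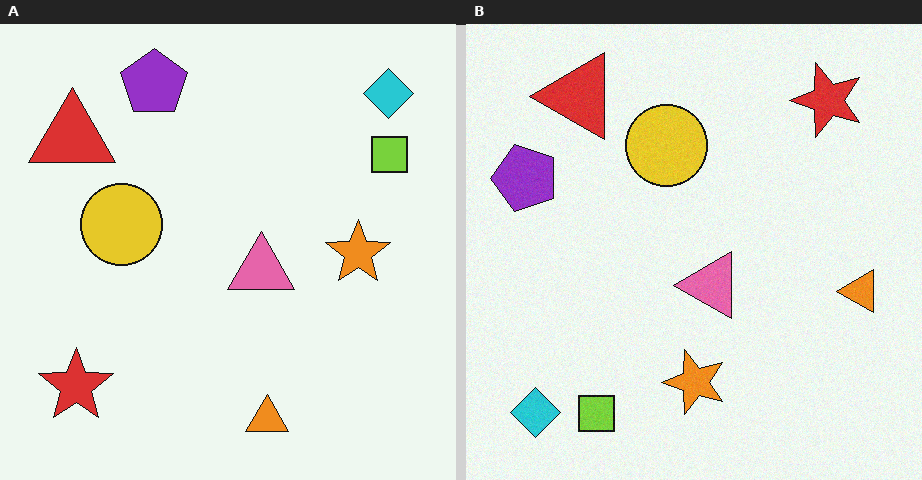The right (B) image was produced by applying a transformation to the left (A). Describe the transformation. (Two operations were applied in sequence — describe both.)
The image was transposed (reflected across the top-left ↔ bottom-right diagonal), then degraded with a light layer of grain.

Shapes have swapped their row and column positions — what was in the top-right is now in the bottom-left — a diagonal reflection. Random speckle covers the whole image, including the flat background.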